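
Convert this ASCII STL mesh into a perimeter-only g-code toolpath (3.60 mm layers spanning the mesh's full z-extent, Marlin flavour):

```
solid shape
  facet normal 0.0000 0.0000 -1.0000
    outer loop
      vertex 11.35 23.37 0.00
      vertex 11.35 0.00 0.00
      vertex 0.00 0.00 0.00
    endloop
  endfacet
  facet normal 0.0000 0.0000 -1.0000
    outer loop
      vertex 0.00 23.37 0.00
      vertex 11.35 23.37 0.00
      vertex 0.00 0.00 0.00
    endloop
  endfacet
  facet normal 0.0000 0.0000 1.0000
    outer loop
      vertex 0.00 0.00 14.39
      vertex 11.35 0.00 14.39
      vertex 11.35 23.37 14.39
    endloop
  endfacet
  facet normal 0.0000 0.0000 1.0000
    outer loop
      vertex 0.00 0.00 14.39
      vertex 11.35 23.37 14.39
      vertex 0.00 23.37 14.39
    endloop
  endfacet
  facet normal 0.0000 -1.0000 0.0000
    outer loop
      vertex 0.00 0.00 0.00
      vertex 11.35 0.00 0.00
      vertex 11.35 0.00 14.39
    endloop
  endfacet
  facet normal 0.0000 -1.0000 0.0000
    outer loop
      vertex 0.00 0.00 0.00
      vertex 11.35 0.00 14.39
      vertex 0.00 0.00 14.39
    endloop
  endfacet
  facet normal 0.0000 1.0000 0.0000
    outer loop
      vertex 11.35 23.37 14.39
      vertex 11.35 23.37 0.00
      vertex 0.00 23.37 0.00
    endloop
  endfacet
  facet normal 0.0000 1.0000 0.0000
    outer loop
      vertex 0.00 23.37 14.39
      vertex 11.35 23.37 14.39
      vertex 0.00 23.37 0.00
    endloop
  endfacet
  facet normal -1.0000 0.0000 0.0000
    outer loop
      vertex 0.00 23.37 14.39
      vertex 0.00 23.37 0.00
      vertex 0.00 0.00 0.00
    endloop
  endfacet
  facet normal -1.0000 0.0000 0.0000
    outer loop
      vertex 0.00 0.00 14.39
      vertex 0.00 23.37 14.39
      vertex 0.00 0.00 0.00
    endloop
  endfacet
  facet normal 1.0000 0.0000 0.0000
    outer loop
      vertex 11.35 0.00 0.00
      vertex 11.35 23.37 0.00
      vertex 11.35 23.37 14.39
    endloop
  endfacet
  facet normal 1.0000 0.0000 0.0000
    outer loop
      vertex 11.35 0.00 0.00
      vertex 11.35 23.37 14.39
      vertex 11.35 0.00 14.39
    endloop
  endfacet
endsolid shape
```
; perimeter-only toolpath
G21 ; units = mm
G90 ; absolute positioning
G28 ; home
; layer 1
G0 Z3.60
G0 X0.00 Y0.00
G1 X11.35 Y0.00
G1 X11.35 Y23.37
G1 X0.00 Y23.37
G1 X0.00 Y0.00
; layer 2
G0 Z7.20
G0 X0.00 Y0.00
G1 X11.35 Y0.00
G1 X11.35 Y23.37
G1 X0.00 Y23.37
G1 X0.00 Y0.00
; layer 3
G0 Z10.79
G0 X0.00 Y0.00
G1 X11.35 Y0.00
G1 X11.35 Y23.37
G1 X0.00 Y23.37
G1 X0.00 Y0.00
; layer 4
G0 Z14.39
G0 X0.00 Y0.00
G1 X11.35 Y0.00
G1 X11.35 Y23.37
G1 X0.00 Y23.37
G1 X0.00 Y0.00
M2 ; end

The solid is a rectangular box, roughly 11.3 × 23.4 mm footprint and 14.4 mm tall. Slicing at Δz = 3.60 mm — 4 equal slices spanning the solid's height, so layer i sits at z = i·h/4 — gives 4 non-empty perimeters. Each is a 4-segment closed polygon; G0 lifts to the layer z and rapids to the start vertex, then G1 traces the edges.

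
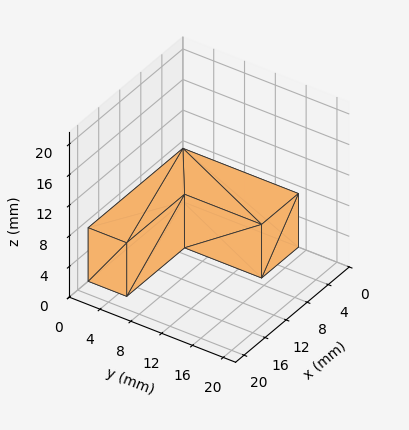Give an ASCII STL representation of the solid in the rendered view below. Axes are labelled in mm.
Reading the render: the shape is an L-shaped prism: outer 18 × 15 mm, arm thicknesses ≈ 5 mm (horizontal) and 7 mm (vertical), extruded 7 mm in z (dimensions read to the nearest mm from the axis ticks). For the STL, each face is triangulated and given an outward normal.

solid part
  facet normal 0.0000 0.0000 -1.0000
    outer loop
      vertex 18.00 5.00 0.00
      vertex 18.00 0.00 0.00
      vertex 0.00 0.00 0.00
    endloop
  endfacet
  facet normal 0.0000 0.0000 -1.0000
    outer loop
      vertex 7.00 5.00 0.00
      vertex 18.00 5.00 0.00
      vertex 0.00 0.00 0.00
    endloop
  endfacet
  facet normal 0.0000 0.0000 -1.0000
    outer loop
      vertex 7.00 15.00 0.00
      vertex 7.00 5.00 0.00
      vertex 0.00 0.00 0.00
    endloop
  endfacet
  facet normal 0.0000 0.0000 -1.0000
    outer loop
      vertex 0.00 15.00 0.00
      vertex 7.00 15.00 0.00
      vertex 0.00 0.00 0.00
    endloop
  endfacet
  facet normal 0.0000 0.0000 1.0000
    outer loop
      vertex 0.00 0.00 7.00
      vertex 18.00 0.00 7.00
      vertex 18.00 5.00 7.00
    endloop
  endfacet
  facet normal 0.0000 0.0000 1.0000
    outer loop
      vertex 0.00 0.00 7.00
      vertex 18.00 5.00 7.00
      vertex 7.00 5.00 7.00
    endloop
  endfacet
  facet normal 0.0000 0.0000 1.0000
    outer loop
      vertex 0.00 0.00 7.00
      vertex 7.00 5.00 7.00
      vertex 7.00 15.00 7.00
    endloop
  endfacet
  facet normal 0.0000 0.0000 1.0000
    outer loop
      vertex 0.00 0.00 7.00
      vertex 7.00 15.00 7.00
      vertex 0.00 15.00 7.00
    endloop
  endfacet
  facet normal 0.0000 -1.0000 0.0000
    outer loop
      vertex 0.00 0.00 0.00
      vertex 18.00 0.00 0.00
      vertex 18.00 0.00 7.00
    endloop
  endfacet
  facet normal 0.0000 -1.0000 0.0000
    outer loop
      vertex 0.00 0.00 0.00
      vertex 18.00 0.00 7.00
      vertex 0.00 0.00 7.00
    endloop
  endfacet
  facet normal 1.0000 0.0000 0.0000
    outer loop
      vertex 18.00 0.00 0.00
      vertex 18.00 5.00 0.00
      vertex 18.00 5.00 7.00
    endloop
  endfacet
  facet normal 1.0000 0.0000 0.0000
    outer loop
      vertex 18.00 0.00 0.00
      vertex 18.00 5.00 7.00
      vertex 18.00 0.00 7.00
    endloop
  endfacet
  facet normal 0.0000 1.0000 0.0000
    outer loop
      vertex 18.00 5.00 0.00
      vertex 7.00 5.00 0.00
      vertex 7.00 5.00 7.00
    endloop
  endfacet
  facet normal 0.0000 1.0000 0.0000
    outer loop
      vertex 18.00 5.00 0.00
      vertex 7.00 5.00 7.00
      vertex 18.00 5.00 7.00
    endloop
  endfacet
  facet normal 1.0000 0.0000 0.0000
    outer loop
      vertex 7.00 5.00 0.00
      vertex 7.00 15.00 0.00
      vertex 7.00 15.00 7.00
    endloop
  endfacet
  facet normal 1.0000 0.0000 0.0000
    outer loop
      vertex 7.00 5.00 0.00
      vertex 7.00 15.00 7.00
      vertex 7.00 5.00 7.00
    endloop
  endfacet
  facet normal 0.0000 1.0000 0.0000
    outer loop
      vertex 7.00 15.00 0.00
      vertex 0.00 15.00 0.00
      vertex 0.00 15.00 7.00
    endloop
  endfacet
  facet normal 0.0000 1.0000 0.0000
    outer loop
      vertex 7.00 15.00 0.00
      vertex 0.00 15.00 7.00
      vertex 7.00 15.00 7.00
    endloop
  endfacet
  facet normal -1.0000 0.0000 0.0000
    outer loop
      vertex 0.00 15.00 0.00
      vertex 0.00 0.00 0.00
      vertex 0.00 0.00 7.00
    endloop
  endfacet
  facet normal -1.0000 0.0000 0.0000
    outer loop
      vertex 0.00 15.00 0.00
      vertex 0.00 0.00 7.00
      vertex 0.00 15.00 7.00
    endloop
  endfacet
endsolid part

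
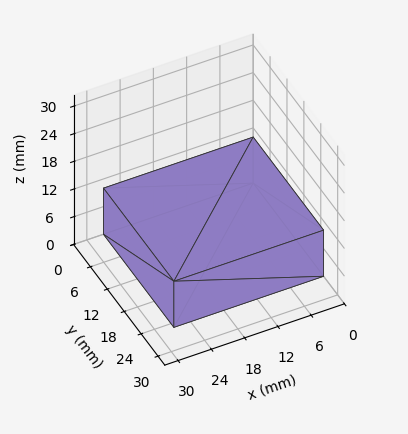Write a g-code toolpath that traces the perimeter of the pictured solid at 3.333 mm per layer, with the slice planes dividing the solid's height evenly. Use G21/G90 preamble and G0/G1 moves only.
Reading the render: the shape is a rectangular box, roughly 27 × 25 mm footprint and 10 mm tall (dimensions read to the nearest mm from the axis ticks). For the g-code, the solid's height is divided into equal slices at the stated Δz and each level perimeter traced with G1 moves after a G0 lift.

; perimeter-only toolpath
G21 ; units = mm
G90 ; absolute positioning
G28 ; home
; layer 1
G0 Z3.333
G0 X0.000 Y0.000
G1 X27.000 Y0.000
G1 X27.000 Y25.000
G1 X0.000 Y25.000
G1 X0.000 Y0.000
; layer 2
G0 Z6.667
G0 X0.000 Y0.000
G1 X27.000 Y0.000
G1 X27.000 Y25.000
G1 X0.000 Y25.000
G1 X0.000 Y0.000
; layer 3
G0 Z10.000
G0 X0.000 Y0.000
G1 X27.000 Y0.000
G1 X27.000 Y25.000
G1 X0.000 Y25.000
G1 X0.000 Y0.000
M2 ; end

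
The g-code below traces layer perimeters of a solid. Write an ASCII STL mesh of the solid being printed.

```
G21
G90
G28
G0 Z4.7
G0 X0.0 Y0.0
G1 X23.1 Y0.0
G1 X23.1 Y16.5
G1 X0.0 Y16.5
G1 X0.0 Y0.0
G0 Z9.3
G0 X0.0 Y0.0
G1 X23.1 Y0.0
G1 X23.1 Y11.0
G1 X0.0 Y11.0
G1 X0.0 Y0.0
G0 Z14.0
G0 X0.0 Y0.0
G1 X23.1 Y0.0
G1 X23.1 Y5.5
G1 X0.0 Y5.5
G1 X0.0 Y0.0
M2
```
solid part
  facet normal 0.0000 0.0000 -1.0000
    outer loop
      vertex 23.1 22.0 0.0
      vertex 23.1 0.0 0.0
      vertex 0.0 0.0 0.0
    endloop
  endfacet
  facet normal 0.0000 0.0000 -1.0000
    outer loop
      vertex 0.0 22.0 0.0
      vertex 23.1 22.0 0.0
      vertex 0.0 0.0 0.0
    endloop
  endfacet
  facet normal 0.0000 -1.0000 0.0000
    outer loop
      vertex 0.0 0.0 0.0
      vertex 23.1 0.0 0.0
      vertex 23.1 0.0 18.6
    endloop
  endfacet
  facet normal 0.0000 -1.0000 0.0000
    outer loop
      vertex 0.0 0.0 0.0
      vertex 23.1 0.0 18.6
      vertex 0.0 0.0 18.6
    endloop
  endfacet
  facet normal 0.0000 0.6456 0.7636
    outer loop
      vertex 0.0 0.0 18.6
      vertex 23.1 0.0 18.6
      vertex 23.1 22.0 0.0
    endloop
  endfacet
  facet normal 0.0000 0.6456 0.7636
    outer loop
      vertex 0.0 0.0 18.6
      vertex 23.1 22.0 0.0
      vertex 0.0 22.0 0.0
    endloop
  endfacet
  facet normal -1.0000 0.0000 0.0000
    outer loop
      vertex 0.0 0.0 18.6
      vertex 0.0 22.0 0.0
      vertex 0.0 0.0 0.0
    endloop
  endfacet
  facet normal 1.0000 0.0000 0.0000
    outer loop
      vertex 23.1 0.0 0.0
      vertex 23.1 22.0 0.0
      vertex 23.1 0.0 18.6
    endloop
  endfacet
endsolid part

The G0 Z moves step by Δz≈4.7 mm. The G1 loops shrink linearly with z, so the solid tapers from its base footprint up to z≈18.6. Closing with a flat bottom cap and the tapered top and triangulating gives 8 facets — a wedge (ramp): 23.1 × 22 mm base, rising to 18.6 mm along the y=0 edge and sloping linearly to z=0 at y=22.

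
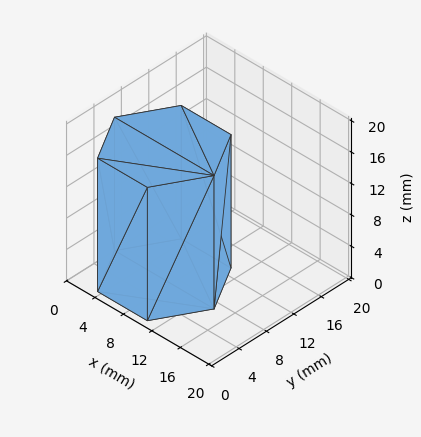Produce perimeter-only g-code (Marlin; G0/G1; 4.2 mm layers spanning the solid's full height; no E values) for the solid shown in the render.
Reading the render: the shape is a regular 6-sided prism (a cylinder approximated with 6 flat sides), circumscribed radius ≈ 7 mm, height ≈ 17 mm (dimensions read to the nearest mm from the axis ticks). For the g-code, the solid's height is divided into equal slices at the stated Δz and each level perimeter traced with G1 moves after a G0 lift.

; perimeter-only toolpath
G21 ; units = mm
G90 ; absolute positioning
G28 ; home
; layer 1
G0 Z4.2
G0 X14.0 Y7.0
G1 X10.5 Y13.1
G1 X3.5 Y13.1
G1 X0.0 Y7.0
G1 X3.5 Y0.9
G1 X10.5 Y0.9
G1 X14.0 Y7.0
; layer 2
G0 Z8.5
G0 X14.0 Y7.0
G1 X10.5 Y13.1
G1 X3.5 Y13.1
G1 X0.0 Y7.0
G1 X3.5 Y0.9
G1 X10.5 Y0.9
G1 X14.0 Y7.0
; layer 3
G0 Z12.8
G0 X14.0 Y7.0
G1 X10.5 Y13.1
G1 X3.5 Y13.1
G1 X0.0 Y7.0
G1 X3.5 Y0.9
G1 X10.5 Y0.9
G1 X14.0 Y7.0
; layer 4
G0 Z17.0
G0 X14.0 Y7.0
G1 X10.5 Y13.1
G1 X3.5 Y13.1
G1 X0.0 Y7.0
G1 X3.5 Y0.9
G1 X10.5 Y0.9
G1 X14.0 Y7.0
M2 ; end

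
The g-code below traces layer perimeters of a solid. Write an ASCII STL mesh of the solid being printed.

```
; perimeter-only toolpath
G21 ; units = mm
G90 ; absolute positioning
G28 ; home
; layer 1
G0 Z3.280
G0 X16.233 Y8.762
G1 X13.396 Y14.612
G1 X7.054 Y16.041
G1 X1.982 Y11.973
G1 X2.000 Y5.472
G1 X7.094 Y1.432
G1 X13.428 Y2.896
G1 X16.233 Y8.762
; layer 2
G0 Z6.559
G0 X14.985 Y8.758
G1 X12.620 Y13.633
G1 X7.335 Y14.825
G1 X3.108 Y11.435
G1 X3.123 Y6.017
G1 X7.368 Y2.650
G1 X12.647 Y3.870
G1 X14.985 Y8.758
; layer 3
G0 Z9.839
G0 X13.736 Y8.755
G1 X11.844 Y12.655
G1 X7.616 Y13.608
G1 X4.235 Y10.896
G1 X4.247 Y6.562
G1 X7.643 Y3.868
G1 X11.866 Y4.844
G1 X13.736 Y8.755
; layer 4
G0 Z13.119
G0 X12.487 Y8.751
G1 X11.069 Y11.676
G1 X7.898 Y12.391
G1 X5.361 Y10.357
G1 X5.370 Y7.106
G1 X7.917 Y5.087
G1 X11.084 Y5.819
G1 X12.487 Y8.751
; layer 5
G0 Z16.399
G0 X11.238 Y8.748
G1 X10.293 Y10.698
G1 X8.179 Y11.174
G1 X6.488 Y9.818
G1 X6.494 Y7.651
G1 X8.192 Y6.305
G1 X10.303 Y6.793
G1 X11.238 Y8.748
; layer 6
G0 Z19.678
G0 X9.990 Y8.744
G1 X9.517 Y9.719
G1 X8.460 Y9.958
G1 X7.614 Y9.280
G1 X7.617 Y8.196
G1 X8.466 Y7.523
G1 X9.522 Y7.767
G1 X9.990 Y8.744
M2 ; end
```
solid part
  facet normal 0.0000 0.0000 -1.0000
    outer loop
      vertex 6.773 17.258 0.000
      vertex 14.172 15.590 0.000
      vertex 17.482 8.765 0.000
    endloop
  endfacet
  facet normal 0.0000 0.0000 -1.0000
    outer loop
      vertex 0.855 12.512 0.000
      vertex 6.773 17.258 0.000
      vertex 17.482 8.765 0.000
    endloop
  endfacet
  facet normal 0.0000 0.0000 -1.0000
    outer loop
      vertex 0.876 4.927 0.000
      vertex 0.855 12.512 0.000
      vertex 17.482 8.765 0.000
    endloop
  endfacet
  facet normal 0.0000 0.0000 -1.0000
    outer loop
      vertex 6.819 0.214 0.000
      vertex 0.876 4.927 0.000
      vertex 17.482 8.765 0.000
    endloop
  endfacet
  facet normal 0.0000 0.0000 -1.0000
    outer loop
      vertex 14.209 1.922 0.000
      vertex 6.819 0.214 0.000
      vertex 17.482 8.765 0.000
    endloop
  endfacet
  facet normal 0.8511 0.4128 0.3245
    outer loop
      vertex 17.482 8.765 0.000
      vertex 14.172 15.590 0.000
      vertex 8.741 8.741 22.958
    endloop
  endfacet
  facet normal 0.2080 0.9227 0.3245
    outer loop
      vertex 14.172 15.590 0.000
      vertex 6.773 17.258 0.000
      vertex 8.741 8.741 22.958
    endloop
  endfacet
  facet normal -0.5918 0.7379 0.3245
    outer loop
      vertex 6.773 17.258 0.000
      vertex 0.855 12.512 0.000
      vertex 8.741 8.741 22.958
    endloop
  endfacet
  facet normal -0.9459 -0.0026 0.3245
    outer loop
      vertex 0.855 12.512 0.000
      vertex 0.876 4.927 0.000
      vertex 8.741 8.741 22.958
    endloop
  endfacet
  facet normal -0.5877 -0.7411 0.3245
    outer loop
      vertex 0.876 4.927 0.000
      vertex 6.819 0.214 0.000
      vertex 8.741 8.741 22.958
    endloop
  endfacet
  facet normal 0.2130 -0.9216 0.3245
    outer loop
      vertex 6.819 0.214 0.000
      vertex 14.209 1.922 0.000
      vertex 8.741 8.741 22.958
    endloop
  endfacet
  facet normal 0.8533 -0.4081 0.3245
    outer loop
      vertex 14.209 1.922 0.000
      vertex 17.482 8.765 0.000
      vertex 8.741 8.741 22.958
    endloop
  endfacet
endsolid part

The G0 Z moves step by Δz≈3.280 mm. The G1 loops shrink linearly with z, so the solid tapers from its base footprint up to z≈23. Closing with a flat bottom cap and the tapered top and triangulating gives 12 facets — a regular 7-sided pyramid, base circumscribed radius ≈ 8.74 mm, apex at z ≈ 23 mm.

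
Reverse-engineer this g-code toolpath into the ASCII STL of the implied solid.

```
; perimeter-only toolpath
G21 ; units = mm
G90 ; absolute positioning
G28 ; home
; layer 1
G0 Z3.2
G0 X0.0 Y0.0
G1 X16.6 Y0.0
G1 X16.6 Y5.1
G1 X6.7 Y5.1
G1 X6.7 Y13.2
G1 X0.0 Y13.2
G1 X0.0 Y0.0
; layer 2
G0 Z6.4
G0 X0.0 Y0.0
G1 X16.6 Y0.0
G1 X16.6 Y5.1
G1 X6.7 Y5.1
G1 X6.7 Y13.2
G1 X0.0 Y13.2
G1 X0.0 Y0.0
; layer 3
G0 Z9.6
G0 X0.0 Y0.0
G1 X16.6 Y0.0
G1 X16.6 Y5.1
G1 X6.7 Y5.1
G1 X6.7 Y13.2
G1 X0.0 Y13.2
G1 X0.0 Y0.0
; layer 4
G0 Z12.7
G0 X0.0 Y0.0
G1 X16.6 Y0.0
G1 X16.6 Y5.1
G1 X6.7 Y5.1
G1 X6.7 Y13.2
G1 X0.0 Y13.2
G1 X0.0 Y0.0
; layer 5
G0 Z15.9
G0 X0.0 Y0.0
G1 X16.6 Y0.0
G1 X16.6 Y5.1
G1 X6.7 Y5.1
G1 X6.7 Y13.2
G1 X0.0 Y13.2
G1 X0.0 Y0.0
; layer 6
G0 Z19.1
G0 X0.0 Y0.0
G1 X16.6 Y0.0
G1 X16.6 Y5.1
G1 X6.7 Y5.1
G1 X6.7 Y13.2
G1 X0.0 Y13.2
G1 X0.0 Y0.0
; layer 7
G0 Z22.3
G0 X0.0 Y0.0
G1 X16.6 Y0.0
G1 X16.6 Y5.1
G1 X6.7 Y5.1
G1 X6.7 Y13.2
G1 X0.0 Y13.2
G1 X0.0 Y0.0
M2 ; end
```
solid part
  facet normal 0.0000 0.0000 -1.0000
    outer loop
      vertex 16.6 5.1 0.0
      vertex 16.6 0.0 0.0
      vertex 0.0 0.0 0.0
    endloop
  endfacet
  facet normal 0.0000 0.0000 -1.0000
    outer loop
      vertex 6.7 5.1 0.0
      vertex 16.6 5.1 0.0
      vertex 0.0 0.0 0.0
    endloop
  endfacet
  facet normal 0.0000 0.0000 -1.0000
    outer loop
      vertex 6.7 13.2 0.0
      vertex 6.7 5.1 0.0
      vertex 0.0 0.0 0.0
    endloop
  endfacet
  facet normal 0.0000 0.0000 -1.0000
    outer loop
      vertex 0.0 13.2 0.0
      vertex 6.7 13.2 0.0
      vertex 0.0 0.0 0.0
    endloop
  endfacet
  facet normal 0.0000 0.0000 1.0000
    outer loop
      vertex 0.0 0.0 22.3
      vertex 16.6 0.0 22.3
      vertex 16.6 5.1 22.3
    endloop
  endfacet
  facet normal 0.0000 0.0000 1.0000
    outer loop
      vertex 0.0 0.0 22.3
      vertex 16.6 5.1 22.3
      vertex 6.7 5.1 22.3
    endloop
  endfacet
  facet normal 0.0000 0.0000 1.0000
    outer loop
      vertex 0.0 0.0 22.3
      vertex 6.7 5.1 22.3
      vertex 6.7 13.2 22.3
    endloop
  endfacet
  facet normal 0.0000 0.0000 1.0000
    outer loop
      vertex 0.0 0.0 22.3
      vertex 6.7 13.2 22.3
      vertex 0.0 13.2 22.3
    endloop
  endfacet
  facet normal 0.0000 -1.0000 0.0000
    outer loop
      vertex 0.0 0.0 0.0
      vertex 16.6 0.0 0.0
      vertex 16.6 0.0 22.3
    endloop
  endfacet
  facet normal 0.0000 -1.0000 0.0000
    outer loop
      vertex 0.0 0.0 0.0
      vertex 16.6 0.0 22.3
      vertex 0.0 0.0 22.3
    endloop
  endfacet
  facet normal 1.0000 0.0000 0.0000
    outer loop
      vertex 16.6 0.0 0.0
      vertex 16.6 5.1 0.0
      vertex 16.6 5.1 22.3
    endloop
  endfacet
  facet normal 1.0000 0.0000 0.0000
    outer loop
      vertex 16.6 0.0 0.0
      vertex 16.6 5.1 22.3
      vertex 16.6 0.0 22.3
    endloop
  endfacet
  facet normal 0.0000 1.0000 0.0000
    outer loop
      vertex 16.6 5.1 0.0
      vertex 6.7 5.1 0.0
      vertex 6.7 5.1 22.3
    endloop
  endfacet
  facet normal 0.0000 1.0000 0.0000
    outer loop
      vertex 16.6 5.1 0.0
      vertex 6.7 5.1 22.3
      vertex 16.6 5.1 22.3
    endloop
  endfacet
  facet normal 1.0000 0.0000 0.0000
    outer loop
      vertex 6.7 5.1 0.0
      vertex 6.7 13.2 0.0
      vertex 6.7 13.2 22.3
    endloop
  endfacet
  facet normal 1.0000 0.0000 0.0000
    outer loop
      vertex 6.7 5.1 0.0
      vertex 6.7 13.2 22.3
      vertex 6.7 5.1 22.3
    endloop
  endfacet
  facet normal 0.0000 1.0000 0.0000
    outer loop
      vertex 6.7 13.2 0.0
      vertex 0.0 13.2 0.0
      vertex 0.0 13.2 22.3
    endloop
  endfacet
  facet normal 0.0000 1.0000 0.0000
    outer loop
      vertex 6.7 13.2 0.0
      vertex 0.0 13.2 22.3
      vertex 6.7 13.2 22.3
    endloop
  endfacet
  facet normal -1.0000 0.0000 0.0000
    outer loop
      vertex 0.0 13.2 0.0
      vertex 0.0 0.0 0.0
      vertex 0.0 0.0 22.3
    endloop
  endfacet
  facet normal -1.0000 0.0000 0.0000
    outer loop
      vertex 0.0 13.2 0.0
      vertex 0.0 0.0 22.3
      vertex 0.0 13.2 22.3
    endloop
  endfacet
endsolid part

The G0 Z moves step by Δz≈3.2 mm. Every layer's G1 loop is the same polygon, so the solid is a straight extrusion of it from z=0 to z≈22.3. Closing with flat bottom and top caps and triangulating gives 20 facets — an L-shaped prism: outer 16.6 × 13.2 mm, arm thicknesses ≈ 5.1 mm (horizontal) and 6.7 mm (vertical), extruded 22.3 mm in z.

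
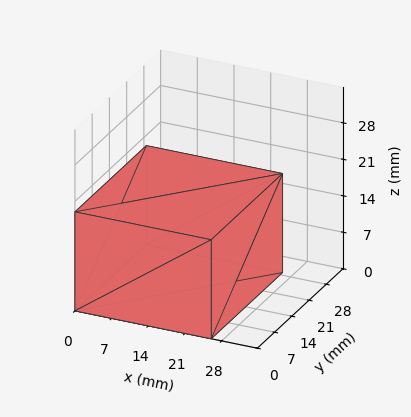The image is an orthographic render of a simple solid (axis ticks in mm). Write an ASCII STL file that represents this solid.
Reading the render: the shape is a rectangular box, roughly 26 × 29 mm footprint and 19 mm tall (dimensions read to the nearest mm from the axis ticks). For the STL, each face is triangulated and given an outward normal.

solid part
  facet normal 0.0000 0.0000 -1.0000
    outer loop
      vertex 26.00 29.00 0.00
      vertex 26.00 0.00 0.00
      vertex 0.00 0.00 0.00
    endloop
  endfacet
  facet normal 0.0000 0.0000 -1.0000
    outer loop
      vertex 0.00 29.00 0.00
      vertex 26.00 29.00 0.00
      vertex 0.00 0.00 0.00
    endloop
  endfacet
  facet normal 0.0000 0.0000 1.0000
    outer loop
      vertex 0.00 0.00 19.00
      vertex 26.00 0.00 19.00
      vertex 26.00 29.00 19.00
    endloop
  endfacet
  facet normal 0.0000 0.0000 1.0000
    outer loop
      vertex 0.00 0.00 19.00
      vertex 26.00 29.00 19.00
      vertex 0.00 29.00 19.00
    endloop
  endfacet
  facet normal 0.0000 -1.0000 0.0000
    outer loop
      vertex 0.00 0.00 0.00
      vertex 26.00 0.00 0.00
      vertex 26.00 0.00 19.00
    endloop
  endfacet
  facet normal 0.0000 -1.0000 0.0000
    outer loop
      vertex 0.00 0.00 0.00
      vertex 26.00 0.00 19.00
      vertex 0.00 0.00 19.00
    endloop
  endfacet
  facet normal 0.0000 1.0000 0.0000
    outer loop
      vertex 26.00 29.00 19.00
      vertex 26.00 29.00 0.00
      vertex 0.00 29.00 0.00
    endloop
  endfacet
  facet normal 0.0000 1.0000 0.0000
    outer loop
      vertex 0.00 29.00 19.00
      vertex 26.00 29.00 19.00
      vertex 0.00 29.00 0.00
    endloop
  endfacet
  facet normal -1.0000 0.0000 0.0000
    outer loop
      vertex 0.00 29.00 19.00
      vertex 0.00 29.00 0.00
      vertex 0.00 0.00 0.00
    endloop
  endfacet
  facet normal -1.0000 0.0000 0.0000
    outer loop
      vertex 0.00 0.00 19.00
      vertex 0.00 29.00 19.00
      vertex 0.00 0.00 0.00
    endloop
  endfacet
  facet normal 1.0000 0.0000 0.0000
    outer loop
      vertex 26.00 0.00 0.00
      vertex 26.00 29.00 0.00
      vertex 26.00 29.00 19.00
    endloop
  endfacet
  facet normal 1.0000 0.0000 0.0000
    outer loop
      vertex 26.00 0.00 0.00
      vertex 26.00 29.00 19.00
      vertex 26.00 0.00 19.00
    endloop
  endfacet
endsolid part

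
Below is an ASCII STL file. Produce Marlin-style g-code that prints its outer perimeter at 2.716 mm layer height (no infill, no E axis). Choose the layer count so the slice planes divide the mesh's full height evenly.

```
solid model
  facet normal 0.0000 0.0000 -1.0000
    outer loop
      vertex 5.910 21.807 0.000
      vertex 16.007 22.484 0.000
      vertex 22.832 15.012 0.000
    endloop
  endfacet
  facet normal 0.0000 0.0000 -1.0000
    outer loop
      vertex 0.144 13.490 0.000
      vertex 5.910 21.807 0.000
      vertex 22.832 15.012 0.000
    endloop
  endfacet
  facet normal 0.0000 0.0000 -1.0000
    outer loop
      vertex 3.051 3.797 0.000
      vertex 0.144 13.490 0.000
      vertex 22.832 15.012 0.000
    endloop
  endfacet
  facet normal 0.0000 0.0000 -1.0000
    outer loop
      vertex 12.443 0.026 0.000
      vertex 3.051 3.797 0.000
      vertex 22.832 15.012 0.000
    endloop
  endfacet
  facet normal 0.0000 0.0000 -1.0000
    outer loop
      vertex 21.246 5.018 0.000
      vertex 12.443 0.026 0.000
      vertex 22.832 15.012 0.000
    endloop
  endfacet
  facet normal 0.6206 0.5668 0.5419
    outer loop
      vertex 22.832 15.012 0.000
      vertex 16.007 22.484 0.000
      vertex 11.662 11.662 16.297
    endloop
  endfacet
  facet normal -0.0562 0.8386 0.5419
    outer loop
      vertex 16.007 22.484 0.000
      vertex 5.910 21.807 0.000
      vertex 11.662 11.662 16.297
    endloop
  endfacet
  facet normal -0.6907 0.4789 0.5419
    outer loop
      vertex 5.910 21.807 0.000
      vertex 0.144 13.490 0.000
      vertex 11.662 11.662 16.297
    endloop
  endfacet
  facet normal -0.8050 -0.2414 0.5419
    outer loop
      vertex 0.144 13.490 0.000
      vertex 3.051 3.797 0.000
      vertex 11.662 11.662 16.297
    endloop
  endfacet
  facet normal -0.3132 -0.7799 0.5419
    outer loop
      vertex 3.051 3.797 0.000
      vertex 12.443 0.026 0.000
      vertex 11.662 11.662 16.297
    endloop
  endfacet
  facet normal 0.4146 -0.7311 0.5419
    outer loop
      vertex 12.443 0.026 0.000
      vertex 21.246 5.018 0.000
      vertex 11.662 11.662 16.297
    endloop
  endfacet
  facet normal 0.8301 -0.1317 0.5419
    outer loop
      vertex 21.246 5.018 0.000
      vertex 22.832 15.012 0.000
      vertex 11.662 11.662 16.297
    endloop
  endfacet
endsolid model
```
; perimeter-only toolpath
G21 ; units = mm
G90 ; absolute positioning
G28 ; home
; layer 1
G0 Z2.716
G0 X20.970 Y14.454
G1 X15.283 Y20.680
G1 X6.869 Y20.116
G1 X2.064 Y13.185
G1 X4.486 Y5.108
G1 X12.313 Y1.965
G1 X19.649 Y6.125
G1 X20.970 Y14.454
; layer 2
G0 Z5.432
G0 X19.109 Y13.895
G1 X14.559 Y18.877
G1 X7.827 Y18.425
G1 X3.983 Y12.881
G1 X5.921 Y6.419
G1 X12.183 Y3.905
G1 X18.051 Y7.233
G1 X19.109 Y13.895
; layer 3
G0 Z8.149
G0 X17.247 Y13.337
G1 X13.835 Y17.073
G1 X8.786 Y16.735
G1 X5.903 Y12.576
G1 X7.357 Y7.730
G1 X12.053 Y5.844
G1 X16.454 Y8.340
G1 X17.247 Y13.337
; layer 4
G0 Z10.865
G0 X15.385 Y12.779
G1 X13.110 Y15.269
G1 X9.745 Y15.044
G1 X7.823 Y12.271
G1 X8.792 Y9.040
G1 X11.922 Y7.783
G1 X14.857 Y9.447
G1 X15.385 Y12.779
; layer 5
G0 Z13.581
G0 X13.524 Y12.220
G1 X12.386 Y13.466
G1 X10.703 Y13.353
G1 X9.742 Y11.967
G1 X10.227 Y10.351
G1 X11.792 Y9.723
G1 X13.259 Y10.555
G1 X13.524 Y12.220
M2 ; end

The solid is a regular 7-sided pyramid, base circumscribed radius ≈ 11.7 mm, apex at z ≈ 16.3 mm. Slicing at Δz = 2.716 mm — 6 equal slices spanning the solid's height, so layer i sits at z = i·h/6 — gives 5 non-empty perimeters. Each is a 7-segment closed polygon; G0 lifts to the layer z and rapids to the start vertex, then G1 traces the edges. The cross-section shrinks linearly with z (the slice at the apex is degenerate and omitted).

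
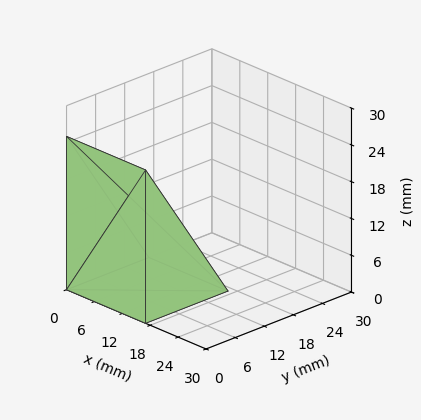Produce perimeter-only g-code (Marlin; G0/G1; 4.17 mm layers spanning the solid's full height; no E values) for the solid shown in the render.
Reading the render: the shape is a wedge (ramp): 17 × 17 mm base, rising to 25 mm along the y=0 edge and sloping linearly to z=0 at y=17 (dimensions read to the nearest mm from the axis ticks). For the g-code, the solid's height is divided into equal slices at the stated Δz and each level perimeter traced with G1 moves after a G0 lift.

; perimeter-only toolpath
G21 ; units = mm
G90 ; absolute positioning
G28 ; home
; layer 1
G0 Z4.17
G0 X0.00 Y0.00
G1 X17.00 Y0.00
G1 X17.00 Y14.17
G1 X0.00 Y14.17
G1 X0.00 Y0.00
; layer 2
G0 Z8.33
G0 X0.00 Y0.00
G1 X17.00 Y0.00
G1 X17.00 Y11.33
G1 X0.00 Y11.33
G1 X0.00 Y0.00
; layer 3
G0 Z12.50
G0 X0.00 Y0.00
G1 X17.00 Y0.00
G1 X17.00 Y8.50
G1 X0.00 Y8.50
G1 X0.00 Y0.00
; layer 4
G0 Z16.67
G0 X0.00 Y0.00
G1 X17.00 Y0.00
G1 X17.00 Y5.67
G1 X0.00 Y5.67
G1 X0.00 Y0.00
; layer 5
G0 Z20.83
G0 X0.00 Y0.00
G1 X17.00 Y0.00
G1 X17.00 Y2.83
G1 X0.00 Y2.83
G1 X0.00 Y0.00
M2 ; end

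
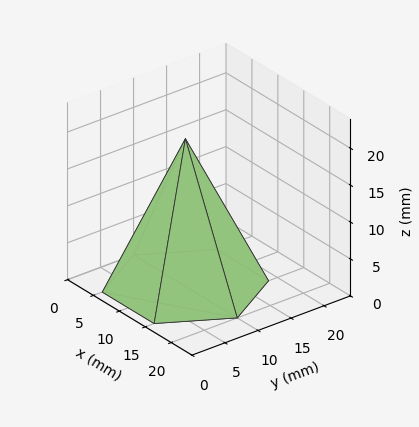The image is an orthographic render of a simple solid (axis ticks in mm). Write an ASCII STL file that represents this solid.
Reading the render: the shape is a regular 6-sided pyramid, base circumscribed radius ≈ 10 mm, apex at z ≈ 20 mm (dimensions read to the nearest mm from the axis ticks). For the STL, each face is triangulated and given an outward normal.

solid part
  facet normal 0.0000 0.0000 -1.0000
    outer loop
      vertex 5.00 18.66 0.00
      vertex 15.00 18.66 0.00
      vertex 20.00 10.00 0.00
    endloop
  endfacet
  facet normal 0.0000 0.0000 -1.0000
    outer loop
      vertex 0.00 10.00 0.00
      vertex 5.00 18.66 0.00
      vertex 20.00 10.00 0.00
    endloop
  endfacet
  facet normal 0.0000 0.0000 -1.0000
    outer loop
      vertex 5.00 1.34 0.00
      vertex 0.00 10.00 0.00
      vertex 20.00 10.00 0.00
    endloop
  endfacet
  facet normal 0.0000 0.0000 -1.0000
    outer loop
      vertex 15.00 1.34 0.00
      vertex 5.00 1.34 0.00
      vertex 20.00 10.00 0.00
    endloop
  endfacet
  facet normal 0.7947 0.4588 0.3974
    outer loop
      vertex 20.00 10.00 0.00
      vertex 15.00 18.66 0.00
      vertex 10.00 10.00 20.00
    endloop
  endfacet
  facet normal 0.0000 0.9177 0.3973
    outer loop
      vertex 15.00 18.66 0.00
      vertex 5.00 18.66 0.00
      vertex 10.00 10.00 20.00
    endloop
  endfacet
  facet normal -0.7947 0.4588 0.3974
    outer loop
      vertex 5.00 18.66 0.00
      vertex 0.00 10.00 0.00
      vertex 10.00 10.00 20.00
    endloop
  endfacet
  facet normal -0.7947 -0.4588 0.3974
    outer loop
      vertex 0.00 10.00 0.00
      vertex 5.00 1.34 0.00
      vertex 10.00 10.00 20.00
    endloop
  endfacet
  facet normal 0.0000 -0.9177 0.3973
    outer loop
      vertex 5.00 1.34 0.00
      vertex 15.00 1.34 0.00
      vertex 10.00 10.00 20.00
    endloop
  endfacet
  facet normal 0.7947 -0.4588 0.3974
    outer loop
      vertex 15.00 1.34 0.00
      vertex 20.00 10.00 0.00
      vertex 10.00 10.00 20.00
    endloop
  endfacet
endsolid part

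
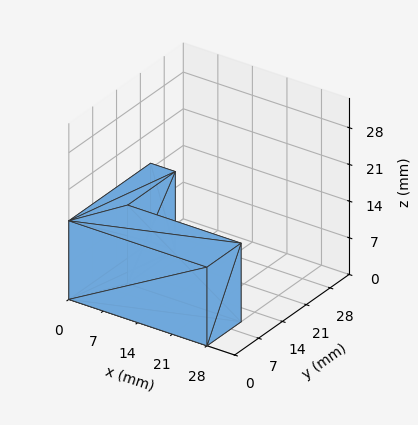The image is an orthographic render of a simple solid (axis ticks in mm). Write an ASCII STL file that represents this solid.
Reading the render: the shape is an L-shaped prism: outer 28 × 24 mm, arm thicknesses ≈ 10 mm (horizontal) and 5 mm (vertical), extruded 15 mm in z (dimensions read to the nearest mm from the axis ticks). For the STL, each face is triangulated and given an outward normal.

solid part
  facet normal 0.0000 0.0000 -1.0000
    outer loop
      vertex 28.0 10.0 0.0
      vertex 28.0 0.0 0.0
      vertex 0.0 0.0 0.0
    endloop
  endfacet
  facet normal 0.0000 0.0000 -1.0000
    outer loop
      vertex 5.0 10.0 0.0
      vertex 28.0 10.0 0.0
      vertex 0.0 0.0 0.0
    endloop
  endfacet
  facet normal 0.0000 0.0000 -1.0000
    outer loop
      vertex 5.0 24.0 0.0
      vertex 5.0 10.0 0.0
      vertex 0.0 0.0 0.0
    endloop
  endfacet
  facet normal 0.0000 0.0000 -1.0000
    outer loop
      vertex 0.0 24.0 0.0
      vertex 5.0 24.0 0.0
      vertex 0.0 0.0 0.0
    endloop
  endfacet
  facet normal 0.0000 0.0000 1.0000
    outer loop
      vertex 0.0 0.0 15.0
      vertex 28.0 0.0 15.0
      vertex 28.0 10.0 15.0
    endloop
  endfacet
  facet normal 0.0000 0.0000 1.0000
    outer loop
      vertex 0.0 0.0 15.0
      vertex 28.0 10.0 15.0
      vertex 5.0 10.0 15.0
    endloop
  endfacet
  facet normal 0.0000 0.0000 1.0000
    outer loop
      vertex 0.0 0.0 15.0
      vertex 5.0 10.0 15.0
      vertex 5.0 24.0 15.0
    endloop
  endfacet
  facet normal 0.0000 0.0000 1.0000
    outer loop
      vertex 0.0 0.0 15.0
      vertex 5.0 24.0 15.0
      vertex 0.0 24.0 15.0
    endloop
  endfacet
  facet normal 0.0000 -1.0000 0.0000
    outer loop
      vertex 0.0 0.0 0.0
      vertex 28.0 0.0 0.0
      vertex 28.0 0.0 15.0
    endloop
  endfacet
  facet normal 0.0000 -1.0000 0.0000
    outer loop
      vertex 0.0 0.0 0.0
      vertex 28.0 0.0 15.0
      vertex 0.0 0.0 15.0
    endloop
  endfacet
  facet normal 1.0000 0.0000 0.0000
    outer loop
      vertex 28.0 0.0 0.0
      vertex 28.0 10.0 0.0
      vertex 28.0 10.0 15.0
    endloop
  endfacet
  facet normal 1.0000 0.0000 0.0000
    outer loop
      vertex 28.0 0.0 0.0
      vertex 28.0 10.0 15.0
      vertex 28.0 0.0 15.0
    endloop
  endfacet
  facet normal 0.0000 1.0000 0.0000
    outer loop
      vertex 28.0 10.0 0.0
      vertex 5.0 10.0 0.0
      vertex 5.0 10.0 15.0
    endloop
  endfacet
  facet normal 0.0000 1.0000 0.0000
    outer loop
      vertex 28.0 10.0 0.0
      vertex 5.0 10.0 15.0
      vertex 28.0 10.0 15.0
    endloop
  endfacet
  facet normal 1.0000 0.0000 0.0000
    outer loop
      vertex 5.0 10.0 0.0
      vertex 5.0 24.0 0.0
      vertex 5.0 24.0 15.0
    endloop
  endfacet
  facet normal 1.0000 0.0000 0.0000
    outer loop
      vertex 5.0 10.0 0.0
      vertex 5.0 24.0 15.0
      vertex 5.0 10.0 15.0
    endloop
  endfacet
  facet normal 0.0000 1.0000 0.0000
    outer loop
      vertex 5.0 24.0 0.0
      vertex 0.0 24.0 0.0
      vertex 0.0 24.0 15.0
    endloop
  endfacet
  facet normal 0.0000 1.0000 0.0000
    outer loop
      vertex 5.0 24.0 0.0
      vertex 0.0 24.0 15.0
      vertex 5.0 24.0 15.0
    endloop
  endfacet
  facet normal -1.0000 0.0000 0.0000
    outer loop
      vertex 0.0 24.0 0.0
      vertex 0.0 0.0 0.0
      vertex 0.0 0.0 15.0
    endloop
  endfacet
  facet normal -1.0000 0.0000 0.0000
    outer loop
      vertex 0.0 24.0 0.0
      vertex 0.0 0.0 15.0
      vertex 0.0 24.0 15.0
    endloop
  endfacet
endsolid part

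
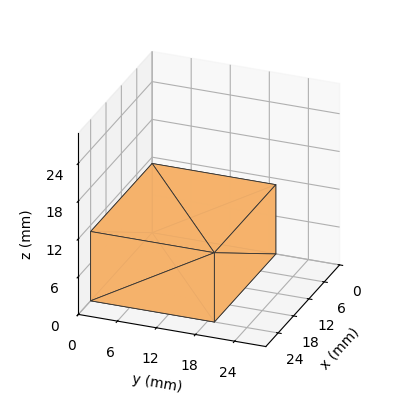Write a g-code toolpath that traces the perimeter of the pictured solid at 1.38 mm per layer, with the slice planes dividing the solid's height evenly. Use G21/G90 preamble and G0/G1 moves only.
Reading the render: the shape is a rectangular box, roughly 24 × 19 mm footprint and 11 mm tall (dimensions read to the nearest mm from the axis ticks). For the g-code, the solid's height is divided into equal slices at the stated Δz and each level perimeter traced with G1 moves after a G0 lift.

; perimeter-only toolpath
G21 ; units = mm
G90 ; absolute positioning
G28 ; home
; layer 1
G0 Z1.38
G0 X0.00 Y0.00
G1 X24.00 Y0.00
G1 X24.00 Y19.00
G1 X0.00 Y19.00
G1 X0.00 Y0.00
; layer 2
G0 Z2.75
G0 X0.00 Y0.00
G1 X24.00 Y0.00
G1 X24.00 Y19.00
G1 X0.00 Y19.00
G1 X0.00 Y0.00
; layer 3
G0 Z4.12
G0 X0.00 Y0.00
G1 X24.00 Y0.00
G1 X24.00 Y19.00
G1 X0.00 Y19.00
G1 X0.00 Y0.00
; layer 4
G0 Z5.50
G0 X0.00 Y0.00
G1 X24.00 Y0.00
G1 X24.00 Y19.00
G1 X0.00 Y19.00
G1 X0.00 Y0.00
; layer 5
G0 Z6.88
G0 X0.00 Y0.00
G1 X24.00 Y0.00
G1 X24.00 Y19.00
G1 X0.00 Y19.00
G1 X0.00 Y0.00
; layer 6
G0 Z8.25
G0 X0.00 Y0.00
G1 X24.00 Y0.00
G1 X24.00 Y19.00
G1 X0.00 Y19.00
G1 X0.00 Y0.00
; layer 7
G0 Z9.62
G0 X0.00 Y0.00
G1 X24.00 Y0.00
G1 X24.00 Y19.00
G1 X0.00 Y19.00
G1 X0.00 Y0.00
; layer 8
G0 Z11.00
G0 X0.00 Y0.00
G1 X24.00 Y0.00
G1 X24.00 Y19.00
G1 X0.00 Y19.00
G1 X0.00 Y0.00
M2 ; end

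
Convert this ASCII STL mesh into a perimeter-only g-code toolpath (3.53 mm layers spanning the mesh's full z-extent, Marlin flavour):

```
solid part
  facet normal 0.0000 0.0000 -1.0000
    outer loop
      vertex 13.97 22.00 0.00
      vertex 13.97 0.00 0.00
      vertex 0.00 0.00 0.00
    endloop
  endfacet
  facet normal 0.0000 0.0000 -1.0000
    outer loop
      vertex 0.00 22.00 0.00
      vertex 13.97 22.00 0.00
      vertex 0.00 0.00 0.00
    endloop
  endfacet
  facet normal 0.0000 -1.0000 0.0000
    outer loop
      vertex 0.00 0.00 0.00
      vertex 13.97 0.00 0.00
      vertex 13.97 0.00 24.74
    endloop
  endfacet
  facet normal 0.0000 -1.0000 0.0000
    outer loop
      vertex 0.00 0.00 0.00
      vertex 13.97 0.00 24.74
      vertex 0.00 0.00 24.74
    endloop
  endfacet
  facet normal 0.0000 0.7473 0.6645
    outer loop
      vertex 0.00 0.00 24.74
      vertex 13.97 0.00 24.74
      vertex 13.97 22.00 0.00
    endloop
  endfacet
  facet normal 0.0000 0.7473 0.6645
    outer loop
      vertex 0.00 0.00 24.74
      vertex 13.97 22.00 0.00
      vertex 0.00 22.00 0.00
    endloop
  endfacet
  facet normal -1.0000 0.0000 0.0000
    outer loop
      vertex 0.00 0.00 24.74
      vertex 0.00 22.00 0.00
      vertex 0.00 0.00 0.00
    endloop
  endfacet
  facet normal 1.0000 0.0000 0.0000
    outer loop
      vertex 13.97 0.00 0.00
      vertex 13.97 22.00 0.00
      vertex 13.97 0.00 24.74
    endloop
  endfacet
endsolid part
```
; perimeter-only toolpath
G21 ; units = mm
G90 ; absolute positioning
G28 ; home
; layer 1
G0 Z3.53
G0 X0.00 Y0.00
G1 X13.97 Y0.00
G1 X13.97 Y18.86
G1 X0.00 Y18.86
G1 X0.00 Y0.00
; layer 2
G0 Z7.07
G0 X0.00 Y0.00
G1 X13.97 Y0.00
G1 X13.97 Y15.71
G1 X0.00 Y15.71
G1 X0.00 Y0.00
; layer 3
G0 Z10.60
G0 X0.00 Y0.00
G1 X13.97 Y0.00
G1 X13.97 Y12.57
G1 X0.00 Y12.57
G1 X0.00 Y0.00
; layer 4
G0 Z14.14
G0 X0.00 Y0.00
G1 X13.97 Y0.00
G1 X13.97 Y9.43
G1 X0.00 Y9.43
G1 X0.00 Y0.00
; layer 5
G0 Z17.67
G0 X0.00 Y0.00
G1 X13.97 Y0.00
G1 X13.97 Y6.29
G1 X0.00 Y6.29
G1 X0.00 Y0.00
; layer 6
G0 Z21.21
G0 X0.00 Y0.00
G1 X13.97 Y0.00
G1 X13.97 Y3.14
G1 X0.00 Y3.14
G1 X0.00 Y0.00
M2 ; end

The solid is a wedge (ramp): 14 × 22 mm base, rising to 24.7 mm along the y=0 edge and sloping linearly to z=0 at y=22. Slicing at Δz = 3.53 mm — 7 equal slices spanning the solid's height, so layer i sits at z = i·h/7 — gives 6 non-empty perimeters. Each is a 4-segment closed polygon; G0 lifts to the layer z and rapids to the start vertex, then G1 traces the edges. The cross-section shrinks linearly with z (the slice at the apex is degenerate and omitted).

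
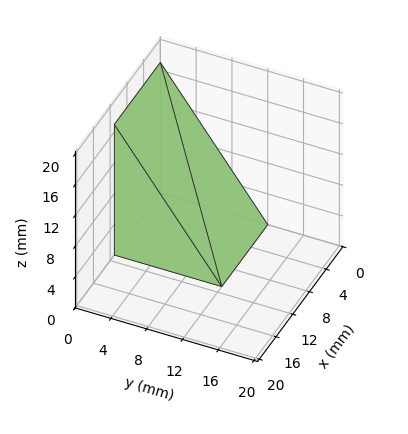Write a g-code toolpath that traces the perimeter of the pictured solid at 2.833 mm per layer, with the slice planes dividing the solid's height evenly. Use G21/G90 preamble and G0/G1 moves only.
Reading the render: the shape is a wedge (ramp): 11 × 12 mm base, rising to 17 mm along the y=0 edge and sloping linearly to z=0 at y=12 (dimensions read to the nearest mm from the axis ticks). For the g-code, the solid's height is divided into equal slices at the stated Δz and each level perimeter traced with G1 moves after a G0 lift.

; perimeter-only toolpath
G21 ; units = mm
G90 ; absolute positioning
G28 ; home
; layer 1
G0 Z2.833
G0 X0.000 Y0.000
G1 X11.000 Y0.000
G1 X11.000 Y10.000
G1 X0.000 Y10.000
G1 X0.000 Y0.000
; layer 2
G0 Z5.667
G0 X0.000 Y0.000
G1 X11.000 Y0.000
G1 X11.000 Y8.000
G1 X0.000 Y8.000
G1 X0.000 Y0.000
; layer 3
G0 Z8.500
G0 X0.000 Y0.000
G1 X11.000 Y0.000
G1 X11.000 Y6.000
G1 X0.000 Y6.000
G1 X0.000 Y0.000
; layer 4
G0 Z11.333
G0 X0.000 Y0.000
G1 X11.000 Y0.000
G1 X11.000 Y4.000
G1 X0.000 Y4.000
G1 X0.000 Y0.000
; layer 5
G0 Z14.167
G0 X0.000 Y0.000
G1 X11.000 Y0.000
G1 X11.000 Y2.000
G1 X0.000 Y2.000
G1 X0.000 Y0.000
M2 ; end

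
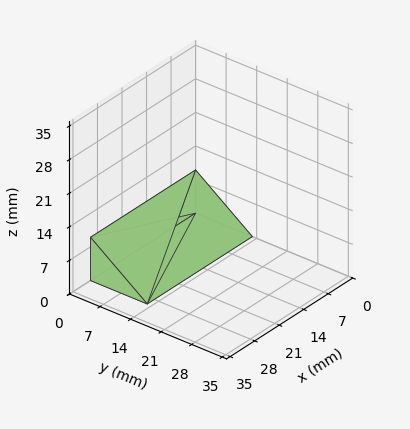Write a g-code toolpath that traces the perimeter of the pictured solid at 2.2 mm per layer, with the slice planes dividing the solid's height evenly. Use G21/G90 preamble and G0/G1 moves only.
Reading the render: the shape is a wedge (ramp): 30 × 13 mm base, rising to 9 mm along the y=0 edge and sloping linearly to z=0 at y=13 (dimensions read to the nearest mm from the axis ticks). For the g-code, the solid's height is divided into equal slices at the stated Δz and each level perimeter traced with G1 moves after a G0 lift.

; perimeter-only toolpath
G21 ; units = mm
G90 ; absolute positioning
G28 ; home
; layer 1
G0 Z2.2
G0 X0.0 Y0.0
G1 X30.0 Y0.0
G1 X30.0 Y9.8
G1 X0.0 Y9.8
G1 X0.0 Y0.0
; layer 2
G0 Z4.5
G0 X0.0 Y0.0
G1 X30.0 Y0.0
G1 X30.0 Y6.5
G1 X0.0 Y6.5
G1 X0.0 Y0.0
; layer 3
G0 Z6.8
G0 X0.0 Y0.0
G1 X30.0 Y0.0
G1 X30.0 Y3.2
G1 X0.0 Y3.2
G1 X0.0 Y0.0
M2 ; end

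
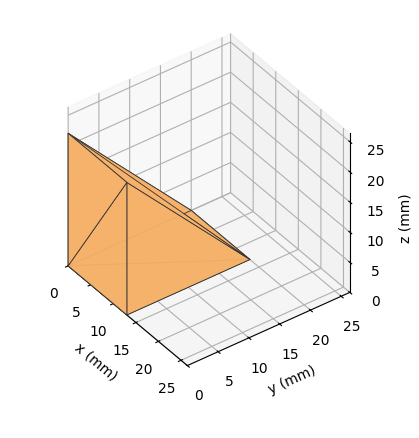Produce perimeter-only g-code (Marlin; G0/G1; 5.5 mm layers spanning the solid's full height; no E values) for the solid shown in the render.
Reading the render: the shape is a wedge (ramp): 13 × 20 mm base, rising to 22 mm along the y=0 edge and sloping linearly to z=0 at y=20 (dimensions read to the nearest mm from the axis ticks). For the g-code, the solid's height is divided into equal slices at the stated Δz and each level perimeter traced with G1 moves after a G0 lift.

; perimeter-only toolpath
G21 ; units = mm
G90 ; absolute positioning
G28 ; home
; layer 1
G0 Z5.5
G0 X0.0 Y0.0
G1 X13.0 Y0.0
G1 X13.0 Y15.0
G1 X0.0 Y15.0
G1 X0.0 Y0.0
; layer 2
G0 Z11.0
G0 X0.0 Y0.0
G1 X13.0 Y0.0
G1 X13.0 Y10.0
G1 X0.0 Y10.0
G1 X0.0 Y0.0
; layer 3
G0 Z16.5
G0 X0.0 Y0.0
G1 X13.0 Y0.0
G1 X13.0 Y5.0
G1 X0.0 Y5.0
G1 X0.0 Y0.0
M2 ; end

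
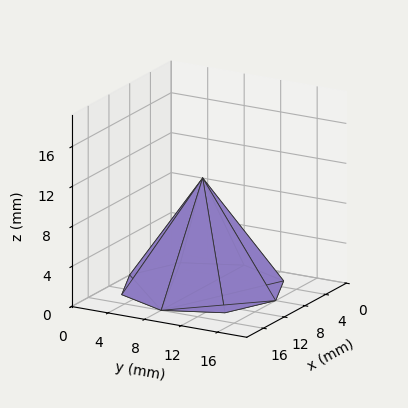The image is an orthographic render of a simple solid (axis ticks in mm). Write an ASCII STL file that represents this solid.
Reading the render: the shape is a regular 8-sided pyramid, base circumscribed radius ≈ 8 mm, apex at z ≈ 11 mm (dimensions read to the nearest mm from the axis ticks). For the STL, each face is triangulated and given an outward normal.

solid part
  facet normal 0.0000 0.0000 -1.0000
    outer loop
      vertex 8.000 16.000 0.000
      vertex 13.657 13.657 0.000
      vertex 16.000 8.000 0.000
    endloop
  endfacet
  facet normal 0.0000 0.0000 -1.0000
    outer loop
      vertex 2.343 13.657 0.000
      vertex 8.000 16.000 0.000
      vertex 16.000 8.000 0.000
    endloop
  endfacet
  facet normal 0.0000 0.0000 -1.0000
    outer loop
      vertex 0.000 8.000 0.000
      vertex 2.343 13.657 0.000
      vertex 16.000 8.000 0.000
    endloop
  endfacet
  facet normal 0.0000 0.0000 -1.0000
    outer loop
      vertex 2.343 2.343 0.000
      vertex 0.000 8.000 0.000
      vertex 16.000 8.000 0.000
    endloop
  endfacet
  facet normal 0.0000 0.0000 -1.0000
    outer loop
      vertex 8.000 0.000 0.000
      vertex 2.343 2.343 0.000
      vertex 16.000 8.000 0.000
    endloop
  endfacet
  facet normal 0.0000 0.0000 -1.0000
    outer loop
      vertex 13.657 2.343 0.000
      vertex 8.000 0.000 0.000
      vertex 16.000 8.000 0.000
    endloop
  endfacet
  facet normal 0.7669 0.3176 0.5577
    outer loop
      vertex 16.000 8.000 0.000
      vertex 13.657 13.657 0.000
      vertex 8.000 8.000 11.000
    endloop
  endfacet
  facet normal 0.3176 0.7669 0.5577
    outer loop
      vertex 13.657 13.657 0.000
      vertex 8.000 16.000 0.000
      vertex 8.000 8.000 11.000
    endloop
  endfacet
  facet normal -0.3176 0.7669 0.5577
    outer loop
      vertex 8.000 16.000 0.000
      vertex 2.343 13.657 0.000
      vertex 8.000 8.000 11.000
    endloop
  endfacet
  facet normal -0.7669 0.3176 0.5577
    outer loop
      vertex 2.343 13.657 0.000
      vertex 0.000 8.000 0.000
      vertex 8.000 8.000 11.000
    endloop
  endfacet
  facet normal -0.7669 -0.3176 0.5577
    outer loop
      vertex 0.000 8.000 0.000
      vertex 2.343 2.343 0.000
      vertex 8.000 8.000 11.000
    endloop
  endfacet
  facet normal -0.3176 -0.7669 0.5577
    outer loop
      vertex 2.343 2.343 0.000
      vertex 8.000 0.000 0.000
      vertex 8.000 8.000 11.000
    endloop
  endfacet
  facet normal 0.3176 -0.7669 0.5577
    outer loop
      vertex 8.000 0.000 0.000
      vertex 13.657 2.343 0.000
      vertex 8.000 8.000 11.000
    endloop
  endfacet
  facet normal 0.7669 -0.3176 0.5577
    outer loop
      vertex 13.657 2.343 0.000
      vertex 16.000 8.000 0.000
      vertex 8.000 8.000 11.000
    endloop
  endfacet
endsolid part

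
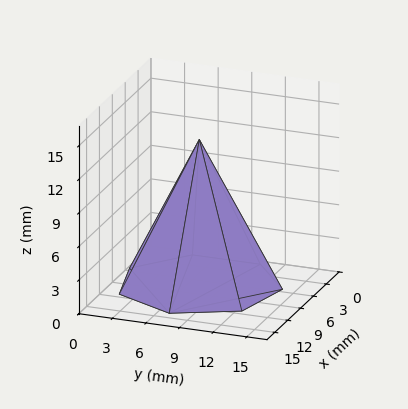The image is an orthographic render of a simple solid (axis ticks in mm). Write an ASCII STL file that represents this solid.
Reading the render: the shape is a regular 7-sided pyramid, base circumscribed radius ≈ 7 mm, apex at z ≈ 13 mm (dimensions read to the nearest mm from the axis ticks). For the STL, each face is triangulated and given an outward normal.

solid part
  facet normal 0.0000 0.0000 -1.0000
    outer loop
      vertex 5.442 13.824 0.000
      vertex 11.364 12.473 0.000
      vertex 14.000 7.000 0.000
    endloop
  endfacet
  facet normal 0.0000 0.0000 -1.0000
    outer loop
      vertex 0.693 10.037 0.000
      vertex 5.442 13.824 0.000
      vertex 14.000 7.000 0.000
    endloop
  endfacet
  facet normal 0.0000 0.0000 -1.0000
    outer loop
      vertex 0.693 3.963 0.000
      vertex 0.693 10.037 0.000
      vertex 14.000 7.000 0.000
    endloop
  endfacet
  facet normal 0.0000 0.0000 -1.0000
    outer loop
      vertex 5.442 0.176 0.000
      vertex 0.693 3.963 0.000
      vertex 14.000 7.000 0.000
    endloop
  endfacet
  facet normal 0.0000 0.0000 -1.0000
    outer loop
      vertex 11.364 1.527 0.000
      vertex 5.442 0.176 0.000
      vertex 14.000 7.000 0.000
    endloop
  endfacet
  facet normal 0.8106 0.3904 0.4365
    outer loop
      vertex 14.000 7.000 0.000
      vertex 11.364 12.473 0.000
      vertex 7.000 7.000 13.000
    endloop
  endfacet
  facet normal 0.2001 0.8772 0.4365
    outer loop
      vertex 11.364 12.473 0.000
      vertex 5.442 13.824 0.000
      vertex 7.000 7.000 13.000
    endloop
  endfacet
  facet normal -0.5609 0.7034 0.4365
    outer loop
      vertex 5.442 13.824 0.000
      vertex 0.693 10.037 0.000
      vertex 7.000 7.000 13.000
    endloop
  endfacet
  facet normal -0.8997 0.0000 0.4365
    outer loop
      vertex 0.693 10.037 0.000
      vertex 0.693 3.963 0.000
      vertex 7.000 7.000 13.000
    endloop
  endfacet
  facet normal -0.5609 -0.7034 0.4365
    outer loop
      vertex 0.693 3.963 0.000
      vertex 5.442 0.176 0.000
      vertex 7.000 7.000 13.000
    endloop
  endfacet
  facet normal 0.2001 -0.8772 0.4365
    outer loop
      vertex 5.442 0.176 0.000
      vertex 11.364 1.527 0.000
      vertex 7.000 7.000 13.000
    endloop
  endfacet
  facet normal 0.8106 -0.3904 0.4365
    outer loop
      vertex 11.364 1.527 0.000
      vertex 14.000 7.000 0.000
      vertex 7.000 7.000 13.000
    endloop
  endfacet
endsolid part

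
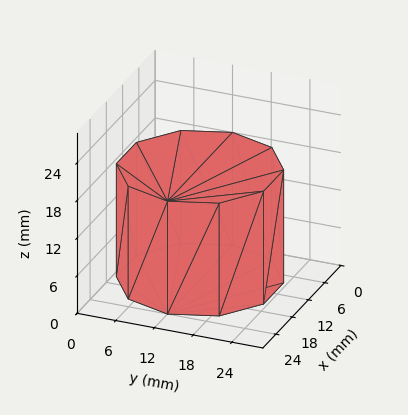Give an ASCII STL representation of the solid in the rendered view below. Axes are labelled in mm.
Reading the render: the shape is a regular 10-sided prism (a cylinder approximated with 10 flat sides), circumscribed radius ≈ 12 mm, height ≈ 18 mm (dimensions read to the nearest mm from the axis ticks). For the STL, each face is triangulated and given an outward normal.

solid part
  facet normal 0.0000 0.0000 -1.0000
    outer loop
      vertex 15.708 23.413 0.000
      vertex 21.708 19.053 0.000
      vertex 24.000 12.000 0.000
    endloop
  endfacet
  facet normal 0.0000 0.0000 -1.0000
    outer loop
      vertex 8.292 23.413 0.000
      vertex 15.708 23.413 0.000
      vertex 24.000 12.000 0.000
    endloop
  endfacet
  facet normal 0.0000 0.0000 -1.0000
    outer loop
      vertex 2.292 19.053 0.000
      vertex 8.292 23.413 0.000
      vertex 24.000 12.000 0.000
    endloop
  endfacet
  facet normal 0.0000 0.0000 -1.0000
    outer loop
      vertex 0.000 12.000 0.000
      vertex 2.292 19.053 0.000
      vertex 24.000 12.000 0.000
    endloop
  endfacet
  facet normal 0.0000 0.0000 -1.0000
    outer loop
      vertex 2.292 4.947 0.000
      vertex 0.000 12.000 0.000
      vertex 24.000 12.000 0.000
    endloop
  endfacet
  facet normal 0.0000 0.0000 -1.0000
    outer loop
      vertex 8.292 0.587 0.000
      vertex 2.292 4.947 0.000
      vertex 24.000 12.000 0.000
    endloop
  endfacet
  facet normal 0.0000 0.0000 -1.0000
    outer loop
      vertex 15.708 0.587 0.000
      vertex 8.292 0.587 0.000
      vertex 24.000 12.000 0.000
    endloop
  endfacet
  facet normal 0.0000 0.0000 -1.0000
    outer loop
      vertex 21.708 4.947 0.000
      vertex 15.708 0.587 0.000
      vertex 24.000 12.000 0.000
    endloop
  endfacet
  facet normal 0.0000 0.0000 1.0000
    outer loop
      vertex 24.000 12.000 18.000
      vertex 21.708 19.053 18.000
      vertex 15.708 23.413 18.000
    endloop
  endfacet
  facet normal 0.0000 0.0000 1.0000
    outer loop
      vertex 24.000 12.000 18.000
      vertex 15.708 23.413 18.000
      vertex 8.292 23.413 18.000
    endloop
  endfacet
  facet normal 0.0000 0.0000 1.0000
    outer loop
      vertex 24.000 12.000 18.000
      vertex 8.292 23.413 18.000
      vertex 2.292 19.053 18.000
    endloop
  endfacet
  facet normal 0.0000 0.0000 1.0000
    outer loop
      vertex 24.000 12.000 18.000
      vertex 2.292 19.053 18.000
      vertex 0.000 12.000 18.000
    endloop
  endfacet
  facet normal 0.0000 0.0000 1.0000
    outer loop
      vertex 24.000 12.000 18.000
      vertex 0.000 12.000 18.000
      vertex 2.292 4.947 18.000
    endloop
  endfacet
  facet normal 0.0000 0.0000 1.0000
    outer loop
      vertex 24.000 12.000 18.000
      vertex 2.292 4.947 18.000
      vertex 8.292 0.587 18.000
    endloop
  endfacet
  facet normal 0.0000 0.0000 1.0000
    outer loop
      vertex 24.000 12.000 18.000
      vertex 8.292 0.587 18.000
      vertex 15.708 0.587 18.000
    endloop
  endfacet
  facet normal 0.0000 0.0000 1.0000
    outer loop
      vertex 24.000 12.000 18.000
      vertex 15.708 0.587 18.000
      vertex 21.708 4.947 18.000
    endloop
  endfacet
  facet normal 0.9510 0.3091 0.0000
    outer loop
      vertex 24.000 12.000 0.000
      vertex 21.708 19.053 0.000
      vertex 21.708 19.053 18.000
    endloop
  endfacet
  facet normal 0.9510 0.3091 0.0000
    outer loop
      vertex 24.000 12.000 0.000
      vertex 21.708 19.053 18.000
      vertex 24.000 12.000 18.000
    endloop
  endfacet
  facet normal 0.5879 0.8090 0.0000
    outer loop
      vertex 21.708 19.053 0.000
      vertex 15.708 23.413 0.000
      vertex 15.708 23.413 18.000
    endloop
  endfacet
  facet normal 0.5879 0.8090 0.0000
    outer loop
      vertex 21.708 19.053 0.000
      vertex 15.708 23.413 18.000
      vertex 21.708 19.053 18.000
    endloop
  endfacet
  facet normal 0.0000 1.0000 0.0000
    outer loop
      vertex 15.708 23.413 0.000
      vertex 8.292 23.413 0.000
      vertex 8.292 23.413 18.000
    endloop
  endfacet
  facet normal 0.0000 1.0000 0.0000
    outer loop
      vertex 15.708 23.413 0.000
      vertex 8.292 23.413 18.000
      vertex 15.708 23.413 18.000
    endloop
  endfacet
  facet normal -0.5879 0.8090 0.0000
    outer loop
      vertex 8.292 23.413 0.000
      vertex 2.292 19.053 0.000
      vertex 2.292 19.053 18.000
    endloop
  endfacet
  facet normal -0.5879 0.8090 0.0000
    outer loop
      vertex 8.292 23.413 0.000
      vertex 2.292 19.053 18.000
      vertex 8.292 23.413 18.000
    endloop
  endfacet
  facet normal -0.9510 0.3091 0.0000
    outer loop
      vertex 2.292 19.053 0.000
      vertex 0.000 12.000 0.000
      vertex 0.000 12.000 18.000
    endloop
  endfacet
  facet normal -0.9510 0.3091 0.0000
    outer loop
      vertex 2.292 19.053 0.000
      vertex 0.000 12.000 18.000
      vertex 2.292 19.053 18.000
    endloop
  endfacet
  facet normal -0.9510 -0.3091 0.0000
    outer loop
      vertex 0.000 12.000 0.000
      vertex 2.292 4.947 0.000
      vertex 2.292 4.947 18.000
    endloop
  endfacet
  facet normal -0.9510 -0.3091 0.0000
    outer loop
      vertex 0.000 12.000 0.000
      vertex 2.292 4.947 18.000
      vertex 0.000 12.000 18.000
    endloop
  endfacet
  facet normal -0.5879 -0.8090 0.0000
    outer loop
      vertex 2.292 4.947 0.000
      vertex 8.292 0.587 0.000
      vertex 8.292 0.587 18.000
    endloop
  endfacet
  facet normal -0.5879 -0.8090 0.0000
    outer loop
      vertex 2.292 4.947 0.000
      vertex 8.292 0.587 18.000
      vertex 2.292 4.947 18.000
    endloop
  endfacet
  facet normal 0.0000 -1.0000 0.0000
    outer loop
      vertex 8.292 0.587 0.000
      vertex 15.708 0.587 0.000
      vertex 15.708 0.587 18.000
    endloop
  endfacet
  facet normal 0.0000 -1.0000 0.0000
    outer loop
      vertex 8.292 0.587 0.000
      vertex 15.708 0.587 18.000
      vertex 8.292 0.587 18.000
    endloop
  endfacet
  facet normal 0.5879 -0.8090 0.0000
    outer loop
      vertex 15.708 0.587 0.000
      vertex 21.708 4.947 0.000
      vertex 21.708 4.947 18.000
    endloop
  endfacet
  facet normal 0.5879 -0.8090 0.0000
    outer loop
      vertex 15.708 0.587 0.000
      vertex 21.708 4.947 18.000
      vertex 15.708 0.587 18.000
    endloop
  endfacet
  facet normal 0.9510 -0.3091 0.0000
    outer loop
      vertex 21.708 4.947 0.000
      vertex 24.000 12.000 0.000
      vertex 24.000 12.000 18.000
    endloop
  endfacet
  facet normal 0.9510 -0.3091 0.0000
    outer loop
      vertex 21.708 4.947 0.000
      vertex 24.000 12.000 18.000
      vertex 21.708 4.947 18.000
    endloop
  endfacet
endsolid part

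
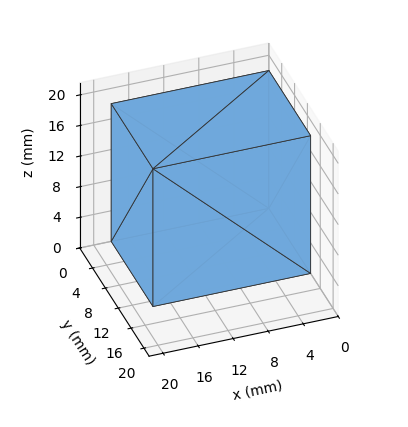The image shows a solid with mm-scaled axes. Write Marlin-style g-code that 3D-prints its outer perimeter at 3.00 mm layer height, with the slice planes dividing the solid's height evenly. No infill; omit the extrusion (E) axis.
Reading the render: the shape is a rectangular box, roughly 18 × 13 mm footprint and 18 mm tall (dimensions read to the nearest mm from the axis ticks). For the g-code, the solid's height is divided into equal slices at the stated Δz and each level perimeter traced with G1 moves after a G0 lift.

; perimeter-only toolpath
G21 ; units = mm
G90 ; absolute positioning
G28 ; home
; layer 1
G0 Z3.00
G0 X0.00 Y0.00
G1 X18.00 Y0.00
G1 X18.00 Y13.00
G1 X0.00 Y13.00
G1 X0.00 Y0.00
; layer 2
G0 Z6.00
G0 X0.00 Y0.00
G1 X18.00 Y0.00
G1 X18.00 Y13.00
G1 X0.00 Y13.00
G1 X0.00 Y0.00
; layer 3
G0 Z9.00
G0 X0.00 Y0.00
G1 X18.00 Y0.00
G1 X18.00 Y13.00
G1 X0.00 Y13.00
G1 X0.00 Y0.00
; layer 4
G0 Z12.00
G0 X0.00 Y0.00
G1 X18.00 Y0.00
G1 X18.00 Y13.00
G1 X0.00 Y13.00
G1 X0.00 Y0.00
; layer 5
G0 Z15.00
G0 X0.00 Y0.00
G1 X18.00 Y0.00
G1 X18.00 Y13.00
G1 X0.00 Y13.00
G1 X0.00 Y0.00
; layer 6
G0 Z18.00
G0 X0.00 Y0.00
G1 X18.00 Y0.00
G1 X18.00 Y13.00
G1 X0.00 Y13.00
G1 X0.00 Y0.00
M2 ; end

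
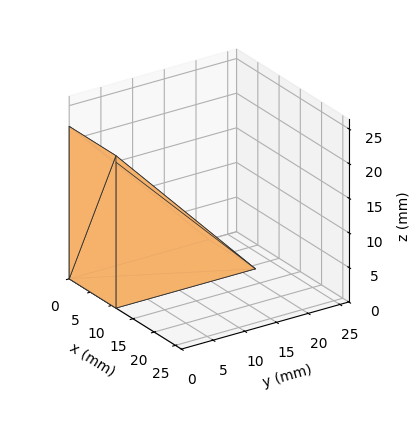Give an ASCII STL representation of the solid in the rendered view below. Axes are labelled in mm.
Reading the render: the shape is a wedge (ramp): 11 × 22 mm base, rising to 22 mm along the y=0 edge and sloping linearly to z=0 at y=22 (dimensions read to the nearest mm from the axis ticks). For the STL, each face is triangulated and given an outward normal.

solid part
  facet normal 0.0000 0.0000 -1.0000
    outer loop
      vertex 11.000 22.000 0.000
      vertex 11.000 0.000 0.000
      vertex 0.000 0.000 0.000
    endloop
  endfacet
  facet normal 0.0000 0.0000 -1.0000
    outer loop
      vertex 0.000 22.000 0.000
      vertex 11.000 22.000 0.000
      vertex 0.000 0.000 0.000
    endloop
  endfacet
  facet normal 0.0000 -1.0000 0.0000
    outer loop
      vertex 0.000 0.000 0.000
      vertex 11.000 0.000 0.000
      vertex 11.000 0.000 22.000
    endloop
  endfacet
  facet normal 0.0000 -1.0000 0.0000
    outer loop
      vertex 0.000 0.000 0.000
      vertex 11.000 0.000 22.000
      vertex 0.000 0.000 22.000
    endloop
  endfacet
  facet normal 0.0000 0.7071 0.7071
    outer loop
      vertex 0.000 0.000 22.000
      vertex 11.000 0.000 22.000
      vertex 11.000 22.000 0.000
    endloop
  endfacet
  facet normal 0.0000 0.7071 0.7071
    outer loop
      vertex 0.000 0.000 22.000
      vertex 11.000 22.000 0.000
      vertex 0.000 22.000 0.000
    endloop
  endfacet
  facet normal -1.0000 0.0000 0.0000
    outer loop
      vertex 0.000 0.000 22.000
      vertex 0.000 22.000 0.000
      vertex 0.000 0.000 0.000
    endloop
  endfacet
  facet normal 1.0000 0.0000 0.0000
    outer loop
      vertex 11.000 0.000 0.000
      vertex 11.000 22.000 0.000
      vertex 11.000 0.000 22.000
    endloop
  endfacet
endsolid part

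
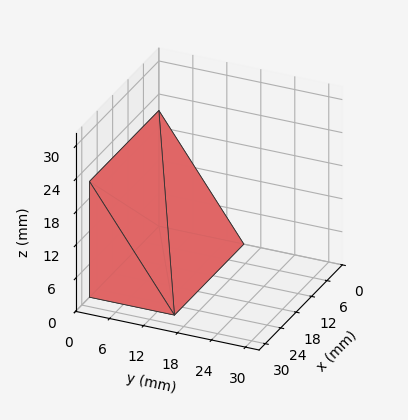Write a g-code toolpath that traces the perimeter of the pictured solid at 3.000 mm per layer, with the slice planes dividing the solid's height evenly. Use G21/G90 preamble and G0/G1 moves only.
Reading the render: the shape is a wedge (ramp): 27 × 15 mm base, rising to 21 mm along the y=0 edge and sloping linearly to z=0 at y=15 (dimensions read to the nearest mm from the axis ticks). For the g-code, the solid's height is divided into equal slices at the stated Δz and each level perimeter traced with G1 moves after a G0 lift.

; perimeter-only toolpath
G21 ; units = mm
G90 ; absolute positioning
G28 ; home
; layer 1
G0 Z3.000
G0 X0.000 Y0.000
G1 X27.000 Y0.000
G1 X27.000 Y12.857
G1 X0.000 Y12.857
G1 X0.000 Y0.000
; layer 2
G0 Z6.000
G0 X0.000 Y0.000
G1 X27.000 Y0.000
G1 X27.000 Y10.714
G1 X0.000 Y10.714
G1 X0.000 Y0.000
; layer 3
G0 Z9.000
G0 X0.000 Y0.000
G1 X27.000 Y0.000
G1 X27.000 Y8.571
G1 X0.000 Y8.571
G1 X0.000 Y0.000
; layer 4
G0 Z12.000
G0 X0.000 Y0.000
G1 X27.000 Y0.000
G1 X27.000 Y6.429
G1 X0.000 Y6.429
G1 X0.000 Y0.000
; layer 5
G0 Z15.000
G0 X0.000 Y0.000
G1 X27.000 Y0.000
G1 X27.000 Y4.286
G1 X0.000 Y4.286
G1 X0.000 Y0.000
; layer 6
G0 Z18.000
G0 X0.000 Y0.000
G1 X27.000 Y0.000
G1 X27.000 Y2.143
G1 X0.000 Y2.143
G1 X0.000 Y0.000
M2 ; end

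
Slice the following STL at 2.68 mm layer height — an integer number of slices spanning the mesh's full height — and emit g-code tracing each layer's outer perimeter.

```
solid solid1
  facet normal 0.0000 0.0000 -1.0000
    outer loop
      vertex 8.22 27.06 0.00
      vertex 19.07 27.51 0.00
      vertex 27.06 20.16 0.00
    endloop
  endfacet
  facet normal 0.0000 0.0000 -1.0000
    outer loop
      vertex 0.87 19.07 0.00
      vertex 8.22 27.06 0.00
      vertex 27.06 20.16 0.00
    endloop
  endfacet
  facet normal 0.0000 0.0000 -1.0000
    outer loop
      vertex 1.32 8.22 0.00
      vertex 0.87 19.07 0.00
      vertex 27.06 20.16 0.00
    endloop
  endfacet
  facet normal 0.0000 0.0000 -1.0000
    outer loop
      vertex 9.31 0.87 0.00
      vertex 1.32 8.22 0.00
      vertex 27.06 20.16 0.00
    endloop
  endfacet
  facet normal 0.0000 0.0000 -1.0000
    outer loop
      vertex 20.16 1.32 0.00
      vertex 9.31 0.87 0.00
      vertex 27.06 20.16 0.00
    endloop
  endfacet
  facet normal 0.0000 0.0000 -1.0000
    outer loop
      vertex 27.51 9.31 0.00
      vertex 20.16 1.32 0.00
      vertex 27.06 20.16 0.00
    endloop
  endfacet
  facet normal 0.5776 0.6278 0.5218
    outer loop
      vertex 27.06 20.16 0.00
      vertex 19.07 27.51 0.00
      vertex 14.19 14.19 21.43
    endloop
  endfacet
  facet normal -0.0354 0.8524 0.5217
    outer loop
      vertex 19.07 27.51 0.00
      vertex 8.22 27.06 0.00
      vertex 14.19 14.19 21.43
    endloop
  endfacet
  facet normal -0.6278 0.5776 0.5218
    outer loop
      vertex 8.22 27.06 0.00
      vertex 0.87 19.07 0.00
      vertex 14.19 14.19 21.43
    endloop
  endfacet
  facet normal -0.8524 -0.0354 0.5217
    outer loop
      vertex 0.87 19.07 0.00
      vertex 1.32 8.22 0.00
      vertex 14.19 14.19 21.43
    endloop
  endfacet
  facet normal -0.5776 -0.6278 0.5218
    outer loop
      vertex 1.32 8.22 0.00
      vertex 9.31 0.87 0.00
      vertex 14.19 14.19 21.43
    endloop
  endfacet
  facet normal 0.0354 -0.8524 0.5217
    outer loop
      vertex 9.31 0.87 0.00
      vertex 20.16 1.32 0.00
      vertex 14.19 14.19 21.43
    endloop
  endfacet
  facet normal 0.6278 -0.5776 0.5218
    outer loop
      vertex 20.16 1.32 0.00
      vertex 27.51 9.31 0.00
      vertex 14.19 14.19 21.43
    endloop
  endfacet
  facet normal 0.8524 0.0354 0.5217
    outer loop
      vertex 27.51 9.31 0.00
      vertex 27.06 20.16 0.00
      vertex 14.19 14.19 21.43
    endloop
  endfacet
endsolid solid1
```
; perimeter-only toolpath
G21 ; units = mm
G90 ; absolute positioning
G28 ; home
; layer 1
G0 Z2.68
G0 X25.45 Y19.41
G1 X18.46 Y25.85
G1 X8.97 Y25.45
G1 X2.54 Y18.46
G1 X2.93 Y8.97
G1 X9.92 Y2.54
G1 X19.41 Y2.93
G1 X25.85 Y9.92
G1 X25.45 Y19.41
; layer 2
G0 Z5.36
G0 X23.84 Y18.67
G1 X17.85 Y24.18
G1 X9.71 Y23.84
G1 X4.20 Y17.85
G1 X4.54 Y9.71
G1 X10.53 Y4.20
G1 X18.67 Y4.54
G1 X24.18 Y10.53
G1 X23.84 Y18.67
; layer 3
G0 Z8.04
G0 X22.23 Y17.92
G1 X17.24 Y22.52
G1 X10.46 Y22.23
G1 X5.87 Y17.24
G1 X6.15 Y10.46
G1 X11.14 Y5.87
G1 X17.92 Y6.15
G1 X22.52 Y11.14
G1 X22.23 Y17.92
; layer 4
G0 Z10.71
G0 X20.62 Y17.18
G1 X16.63 Y20.85
G1 X11.21 Y20.62
G1 X7.53 Y16.63
G1 X7.75 Y11.21
G1 X11.75 Y7.53
G1 X17.18 Y7.75
G1 X20.85 Y11.75
G1 X20.62 Y17.18
; layer 5
G0 Z13.39
G0 X19.02 Y16.43
G1 X16.02 Y19.19
G1 X11.95 Y19.02
G1 X9.20 Y16.02
G1 X9.36 Y11.95
G1 X12.36 Y9.20
G1 X16.43 Y9.36
G1 X19.19 Y12.36
G1 X19.02 Y16.43
; layer 6
G0 Z16.07
G0 X17.41 Y15.68
G1 X15.41 Y17.52
G1 X12.70 Y17.41
G1 X10.86 Y15.41
G1 X10.97 Y12.70
G1 X12.97 Y10.86
G1 X15.68 Y10.97
G1 X17.52 Y12.97
G1 X17.41 Y15.68
; layer 7
G0 Z18.75
G0 X15.80 Y14.94
G1 X14.80 Y15.86
G1 X13.44 Y15.80
G1 X12.53 Y14.80
G1 X12.58 Y13.44
G1 X13.58 Y12.53
G1 X14.94 Y12.58
G1 X15.86 Y13.58
G1 X15.80 Y14.94
M2 ; end

The solid is a regular 8-sided pyramid, base circumscribed radius ≈ 14.2 mm, apex at z ≈ 21.4 mm. Slicing at Δz = 2.68 mm — 8 equal slices spanning the solid's height, so layer i sits at z = i·h/8 — gives 7 non-empty perimeters. Each is a 8-segment closed polygon; G0 lifts to the layer z and rapids to the start vertex, then G1 traces the edges. The cross-section shrinks linearly with z (the slice at the apex is degenerate and omitted).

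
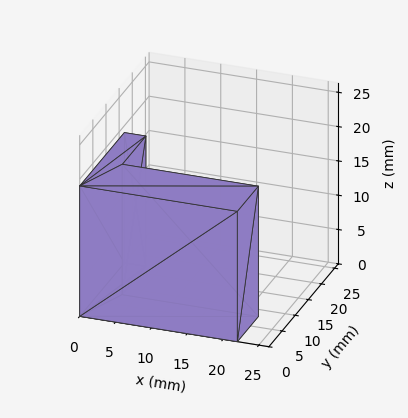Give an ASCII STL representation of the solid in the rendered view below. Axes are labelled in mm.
Reading the render: the shape is an L-shaped prism: outer 22 × 17 mm, arm thicknesses ≈ 8 mm (horizontal) and 3 mm (vertical), extruded 19 mm in z (dimensions read to the nearest mm from the axis ticks). For the STL, each face is triangulated and given an outward normal.

solid part
  facet normal 0.0000 0.0000 -1.0000
    outer loop
      vertex 22.000 8.000 0.000
      vertex 22.000 0.000 0.000
      vertex 0.000 0.000 0.000
    endloop
  endfacet
  facet normal 0.0000 0.0000 -1.0000
    outer loop
      vertex 3.000 8.000 0.000
      vertex 22.000 8.000 0.000
      vertex 0.000 0.000 0.000
    endloop
  endfacet
  facet normal 0.0000 0.0000 -1.0000
    outer loop
      vertex 3.000 17.000 0.000
      vertex 3.000 8.000 0.000
      vertex 0.000 0.000 0.000
    endloop
  endfacet
  facet normal 0.0000 0.0000 -1.0000
    outer loop
      vertex 0.000 17.000 0.000
      vertex 3.000 17.000 0.000
      vertex 0.000 0.000 0.000
    endloop
  endfacet
  facet normal 0.0000 0.0000 1.0000
    outer loop
      vertex 0.000 0.000 19.000
      vertex 22.000 0.000 19.000
      vertex 22.000 8.000 19.000
    endloop
  endfacet
  facet normal 0.0000 0.0000 1.0000
    outer loop
      vertex 0.000 0.000 19.000
      vertex 22.000 8.000 19.000
      vertex 3.000 8.000 19.000
    endloop
  endfacet
  facet normal 0.0000 0.0000 1.0000
    outer loop
      vertex 0.000 0.000 19.000
      vertex 3.000 8.000 19.000
      vertex 3.000 17.000 19.000
    endloop
  endfacet
  facet normal 0.0000 0.0000 1.0000
    outer loop
      vertex 0.000 0.000 19.000
      vertex 3.000 17.000 19.000
      vertex 0.000 17.000 19.000
    endloop
  endfacet
  facet normal 0.0000 -1.0000 0.0000
    outer loop
      vertex 0.000 0.000 0.000
      vertex 22.000 0.000 0.000
      vertex 22.000 0.000 19.000
    endloop
  endfacet
  facet normal 0.0000 -1.0000 0.0000
    outer loop
      vertex 0.000 0.000 0.000
      vertex 22.000 0.000 19.000
      vertex 0.000 0.000 19.000
    endloop
  endfacet
  facet normal 1.0000 0.0000 0.0000
    outer loop
      vertex 22.000 0.000 0.000
      vertex 22.000 8.000 0.000
      vertex 22.000 8.000 19.000
    endloop
  endfacet
  facet normal 1.0000 0.0000 0.0000
    outer loop
      vertex 22.000 0.000 0.000
      vertex 22.000 8.000 19.000
      vertex 22.000 0.000 19.000
    endloop
  endfacet
  facet normal 0.0000 1.0000 0.0000
    outer loop
      vertex 22.000 8.000 0.000
      vertex 3.000 8.000 0.000
      vertex 3.000 8.000 19.000
    endloop
  endfacet
  facet normal 0.0000 1.0000 0.0000
    outer loop
      vertex 22.000 8.000 0.000
      vertex 3.000 8.000 19.000
      vertex 22.000 8.000 19.000
    endloop
  endfacet
  facet normal 1.0000 0.0000 0.0000
    outer loop
      vertex 3.000 8.000 0.000
      vertex 3.000 17.000 0.000
      vertex 3.000 17.000 19.000
    endloop
  endfacet
  facet normal 1.0000 0.0000 0.0000
    outer loop
      vertex 3.000 8.000 0.000
      vertex 3.000 17.000 19.000
      vertex 3.000 8.000 19.000
    endloop
  endfacet
  facet normal 0.0000 1.0000 0.0000
    outer loop
      vertex 3.000 17.000 0.000
      vertex 0.000 17.000 0.000
      vertex 0.000 17.000 19.000
    endloop
  endfacet
  facet normal 0.0000 1.0000 0.0000
    outer loop
      vertex 3.000 17.000 0.000
      vertex 0.000 17.000 19.000
      vertex 3.000 17.000 19.000
    endloop
  endfacet
  facet normal -1.0000 0.0000 0.0000
    outer loop
      vertex 0.000 17.000 0.000
      vertex 0.000 0.000 0.000
      vertex 0.000 0.000 19.000
    endloop
  endfacet
  facet normal -1.0000 0.0000 0.0000
    outer loop
      vertex 0.000 17.000 0.000
      vertex 0.000 0.000 19.000
      vertex 0.000 17.000 19.000
    endloop
  endfacet
endsolid part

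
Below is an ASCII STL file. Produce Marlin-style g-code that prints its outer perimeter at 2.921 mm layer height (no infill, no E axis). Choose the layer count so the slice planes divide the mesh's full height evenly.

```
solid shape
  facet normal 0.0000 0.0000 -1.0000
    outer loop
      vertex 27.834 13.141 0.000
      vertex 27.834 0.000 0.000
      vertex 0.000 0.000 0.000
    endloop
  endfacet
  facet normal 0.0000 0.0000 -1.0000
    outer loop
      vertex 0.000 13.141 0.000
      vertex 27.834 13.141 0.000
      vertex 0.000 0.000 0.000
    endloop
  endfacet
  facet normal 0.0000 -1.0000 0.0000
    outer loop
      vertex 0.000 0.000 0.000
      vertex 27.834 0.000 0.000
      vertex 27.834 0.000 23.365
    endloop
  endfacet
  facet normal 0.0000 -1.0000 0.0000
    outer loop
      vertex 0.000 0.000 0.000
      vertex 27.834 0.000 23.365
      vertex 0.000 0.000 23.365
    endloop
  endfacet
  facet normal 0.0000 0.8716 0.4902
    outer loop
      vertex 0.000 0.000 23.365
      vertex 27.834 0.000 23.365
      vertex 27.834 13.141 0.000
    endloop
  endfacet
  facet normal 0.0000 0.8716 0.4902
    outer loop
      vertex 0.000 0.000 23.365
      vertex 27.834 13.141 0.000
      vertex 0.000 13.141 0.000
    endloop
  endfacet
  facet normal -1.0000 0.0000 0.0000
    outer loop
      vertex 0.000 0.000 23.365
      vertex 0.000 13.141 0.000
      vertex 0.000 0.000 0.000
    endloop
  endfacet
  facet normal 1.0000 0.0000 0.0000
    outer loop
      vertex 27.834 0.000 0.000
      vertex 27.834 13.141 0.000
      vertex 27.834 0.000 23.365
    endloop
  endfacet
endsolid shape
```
; perimeter-only toolpath
G21 ; units = mm
G90 ; absolute positioning
G28 ; home
; layer 1
G0 Z2.921
G0 X0.000 Y0.000
G1 X27.834 Y0.000
G1 X27.834 Y11.498
G1 X0.000 Y11.498
G1 X0.000 Y0.000
; layer 2
G0 Z5.841
G0 X0.000 Y0.000
G1 X27.834 Y0.000
G1 X27.834 Y9.856
G1 X0.000 Y9.856
G1 X0.000 Y0.000
; layer 3
G0 Z8.762
G0 X0.000 Y0.000
G1 X27.834 Y0.000
G1 X27.834 Y8.213
G1 X0.000 Y8.213
G1 X0.000 Y0.000
; layer 4
G0 Z11.682
G0 X0.000 Y0.000
G1 X27.834 Y0.000
G1 X27.834 Y6.571
G1 X0.000 Y6.571
G1 X0.000 Y0.000
; layer 5
G0 Z14.603
G0 X0.000 Y0.000
G1 X27.834 Y0.000
G1 X27.834 Y4.928
G1 X0.000 Y4.928
G1 X0.000 Y0.000
; layer 6
G0 Z17.524
G0 X0.000 Y0.000
G1 X27.834 Y0.000
G1 X27.834 Y3.285
G1 X0.000 Y3.285
G1 X0.000 Y0.000
; layer 7
G0 Z20.444
G0 X0.000 Y0.000
G1 X27.834 Y0.000
G1 X27.834 Y1.643
G1 X0.000 Y1.643
G1 X0.000 Y0.000
M2 ; end

The solid is a wedge (ramp): 27.8 × 13.1 mm base, rising to 23.4 mm along the y=0 edge and sloping linearly to z=0 at y=13.1. Slicing at Δz = 2.921 mm — 8 equal slices spanning the solid's height, so layer i sits at z = i·h/8 — gives 7 non-empty perimeters. Each is a 4-segment closed polygon; G0 lifts to the layer z and rapids to the start vertex, then G1 traces the edges. The cross-section shrinks linearly with z (the slice at the apex is degenerate and omitted).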